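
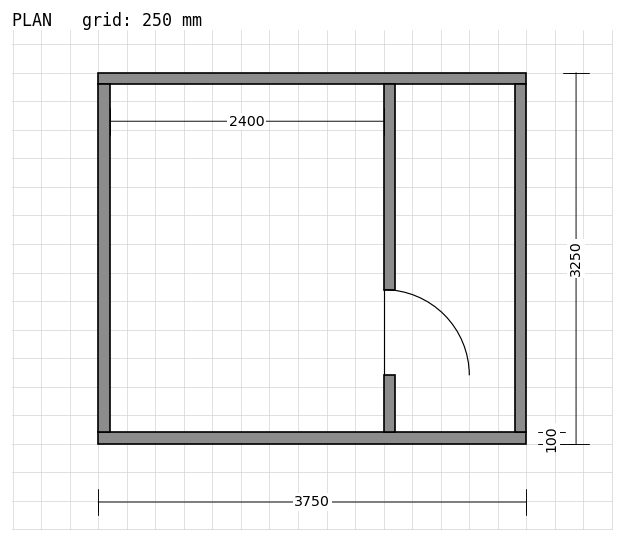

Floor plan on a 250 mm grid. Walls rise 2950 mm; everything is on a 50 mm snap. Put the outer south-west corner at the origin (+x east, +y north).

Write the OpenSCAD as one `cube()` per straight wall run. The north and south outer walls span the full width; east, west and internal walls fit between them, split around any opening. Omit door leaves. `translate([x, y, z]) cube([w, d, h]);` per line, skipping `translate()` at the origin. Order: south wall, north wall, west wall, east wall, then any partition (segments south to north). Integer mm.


cube([3750, 100, 2950]);
translate([0, 3150, 0]) cube([3750, 100, 2950]);
translate([0, 100, 0]) cube([100, 3050, 2950]);
translate([3650, 100, 0]) cube([100, 3050, 2950]);
translate([2500, 100, 0]) cube([100, 500, 2950]);
translate([2500, 1350, 0]) cube([100, 1800, 2950]);


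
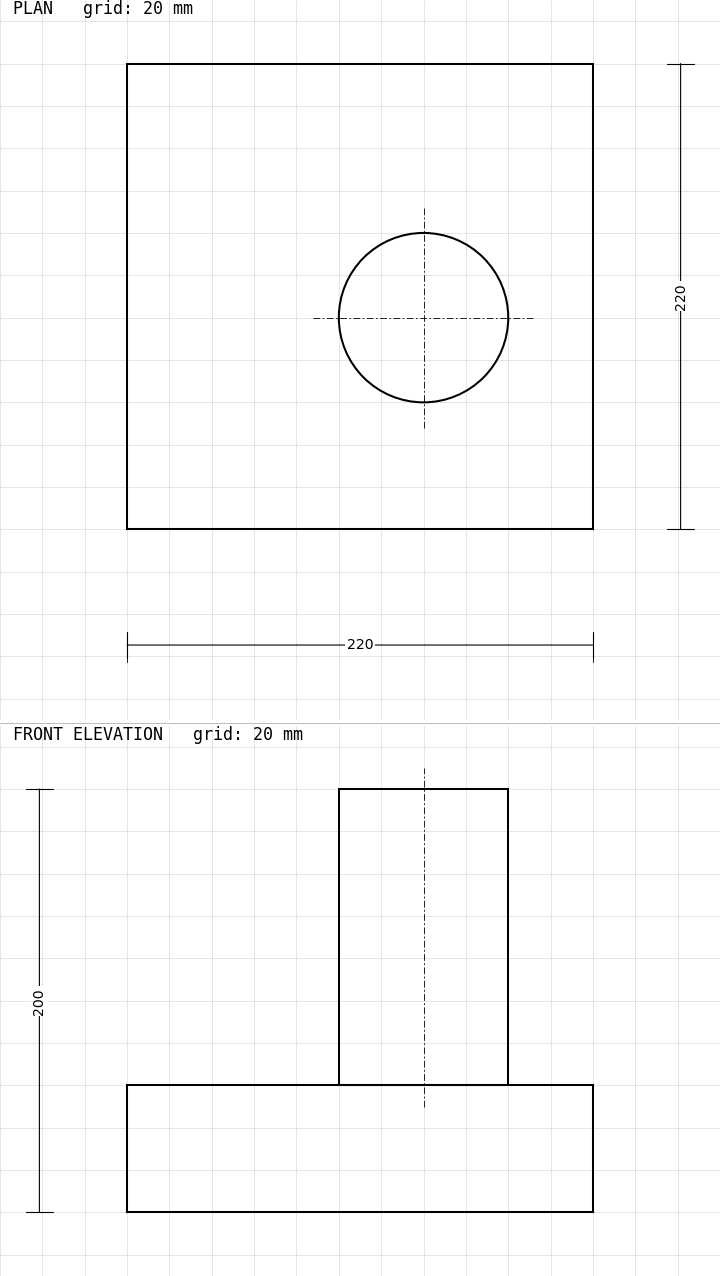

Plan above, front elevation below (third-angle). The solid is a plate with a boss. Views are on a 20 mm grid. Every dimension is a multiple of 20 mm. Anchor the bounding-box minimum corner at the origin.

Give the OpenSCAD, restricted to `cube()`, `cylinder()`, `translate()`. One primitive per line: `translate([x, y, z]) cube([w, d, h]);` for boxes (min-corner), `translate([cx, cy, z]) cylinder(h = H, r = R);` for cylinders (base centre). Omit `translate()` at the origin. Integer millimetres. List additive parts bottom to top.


cube([220, 220, 60]);
translate([140, 100, 60]) cylinder(h = 140, r = 40);


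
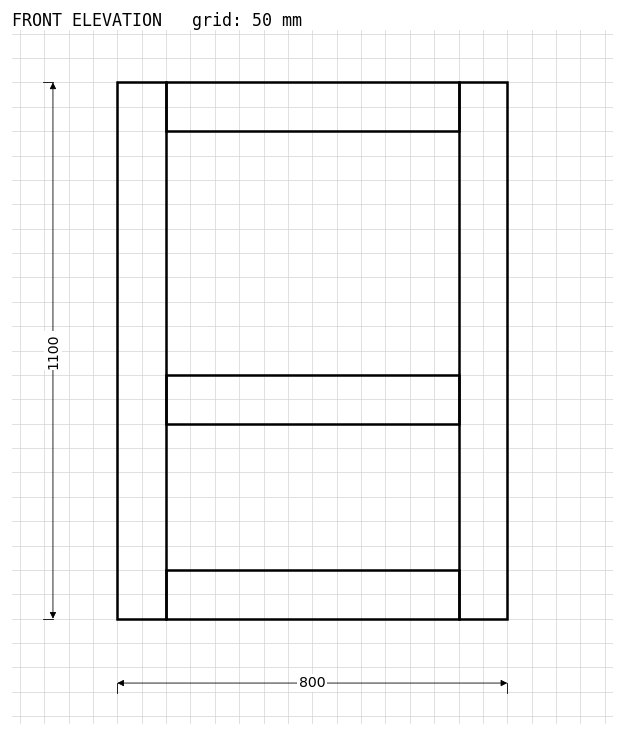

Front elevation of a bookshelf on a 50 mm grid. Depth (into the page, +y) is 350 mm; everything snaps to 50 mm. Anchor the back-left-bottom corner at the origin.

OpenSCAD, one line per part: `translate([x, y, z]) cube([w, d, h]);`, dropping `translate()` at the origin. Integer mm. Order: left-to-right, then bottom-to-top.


cube([100, 350, 1100]);
translate([100, 0, 0]) cube([600, 350, 100]);
translate([100, 0, 400]) cube([600, 350, 100]);
translate([100, 0, 1000]) cube([600, 350, 100]);
translate([700, 0, 0]) cube([100, 350, 1100]);


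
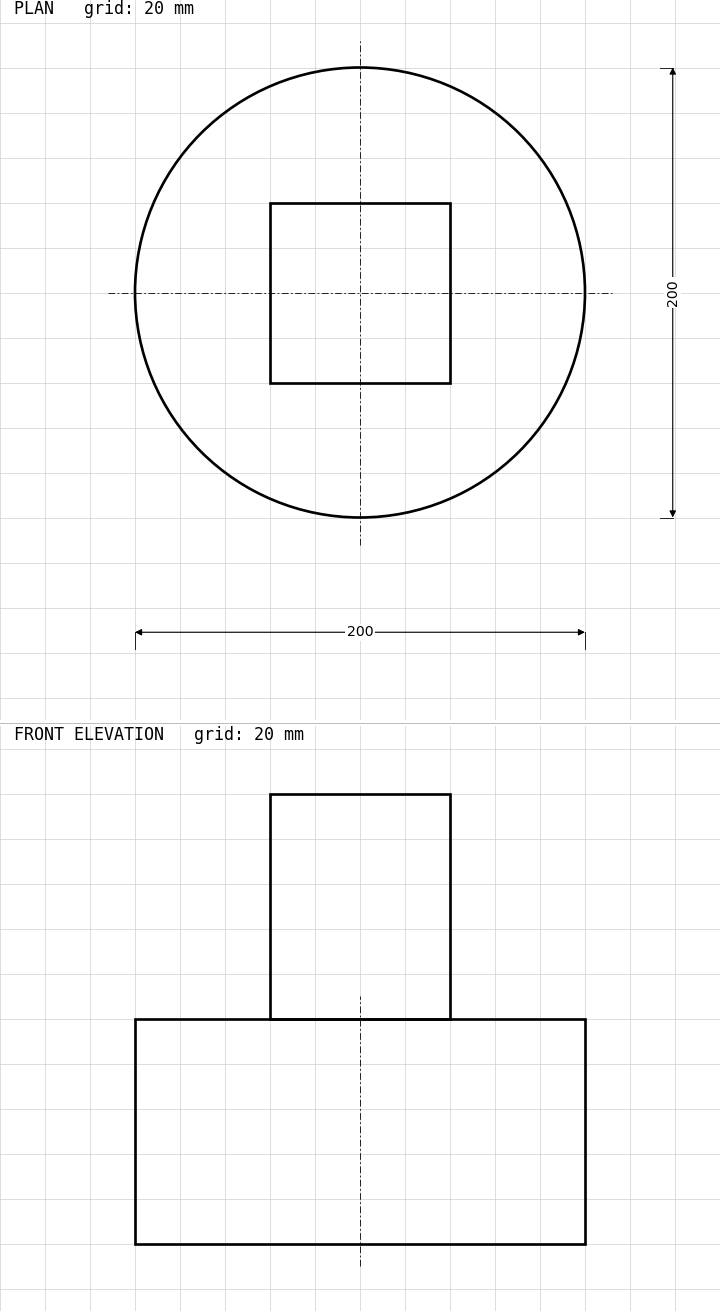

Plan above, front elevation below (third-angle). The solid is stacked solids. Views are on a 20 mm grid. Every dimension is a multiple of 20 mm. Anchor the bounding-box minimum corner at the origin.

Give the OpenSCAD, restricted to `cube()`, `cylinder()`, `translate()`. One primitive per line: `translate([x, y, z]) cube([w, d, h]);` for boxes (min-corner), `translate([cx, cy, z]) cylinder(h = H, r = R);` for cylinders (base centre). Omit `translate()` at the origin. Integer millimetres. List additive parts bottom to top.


translate([100, 100, 0]) cylinder(h = 100, r = 100);
translate([60, 60, 100]) cube([80, 80, 100]);


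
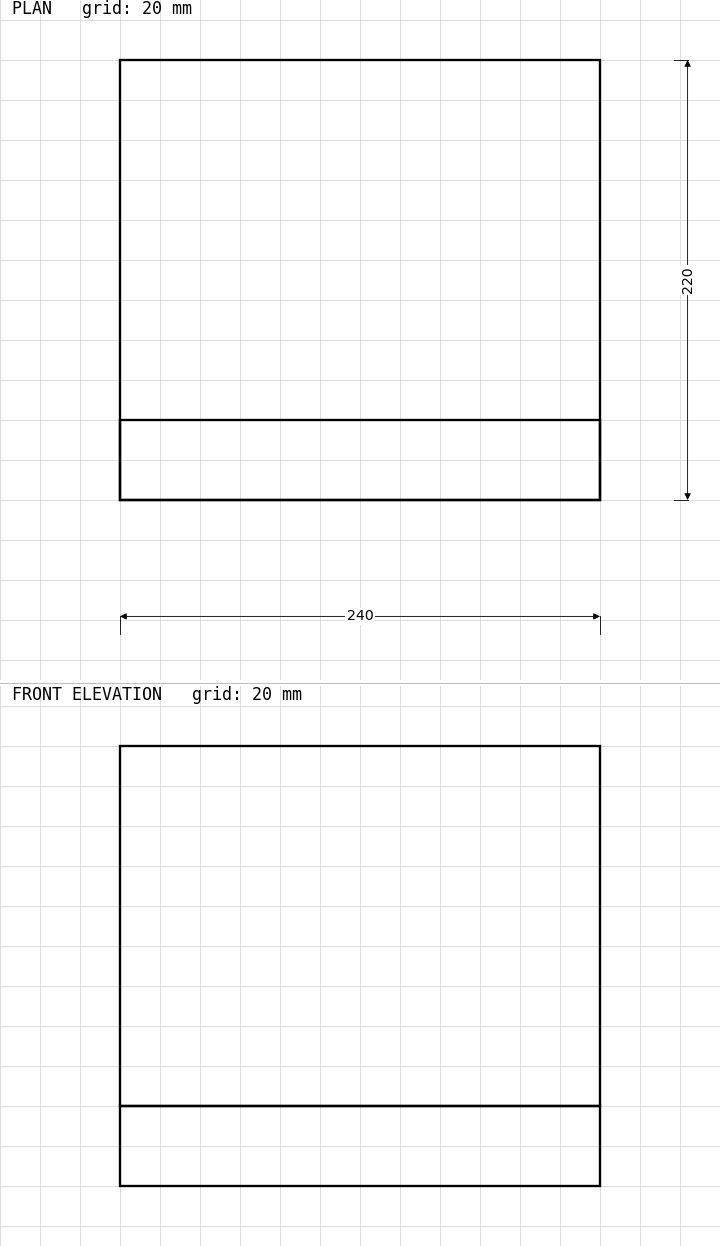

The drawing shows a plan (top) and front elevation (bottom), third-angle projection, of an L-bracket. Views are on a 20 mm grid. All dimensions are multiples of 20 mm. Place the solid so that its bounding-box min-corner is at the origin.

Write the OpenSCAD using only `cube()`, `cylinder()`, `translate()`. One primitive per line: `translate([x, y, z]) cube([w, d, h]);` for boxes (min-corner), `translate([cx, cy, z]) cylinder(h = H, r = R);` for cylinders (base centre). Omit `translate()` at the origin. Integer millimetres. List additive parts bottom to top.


cube([240, 220, 40]);
translate([0, 0, 40]) cube([240, 40, 180]);


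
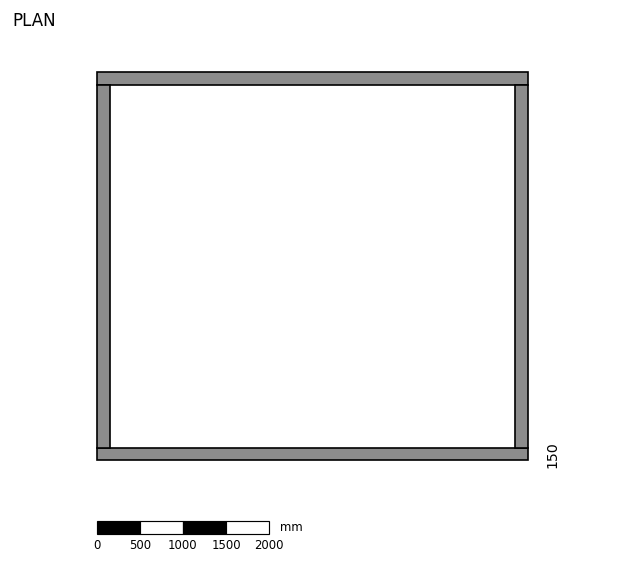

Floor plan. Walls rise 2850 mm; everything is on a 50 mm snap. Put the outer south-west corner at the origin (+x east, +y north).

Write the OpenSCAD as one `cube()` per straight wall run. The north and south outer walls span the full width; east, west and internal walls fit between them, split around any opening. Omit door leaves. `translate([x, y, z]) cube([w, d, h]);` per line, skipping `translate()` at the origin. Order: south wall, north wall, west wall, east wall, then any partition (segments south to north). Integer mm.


cube([5000, 150, 2850]);
translate([0, 4350, 0]) cube([5000, 150, 2850]);
translate([0, 150, 0]) cube([150, 4200, 2850]);
translate([4850, 150, 0]) cube([150, 4200, 2850]);


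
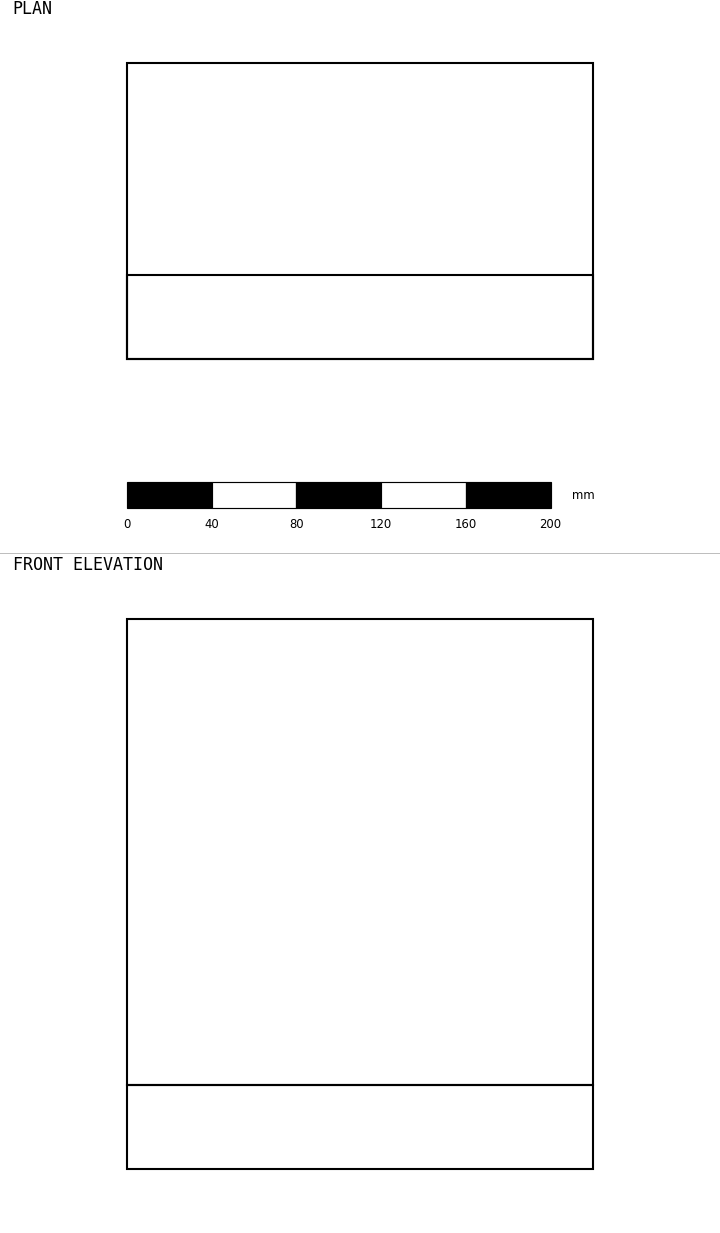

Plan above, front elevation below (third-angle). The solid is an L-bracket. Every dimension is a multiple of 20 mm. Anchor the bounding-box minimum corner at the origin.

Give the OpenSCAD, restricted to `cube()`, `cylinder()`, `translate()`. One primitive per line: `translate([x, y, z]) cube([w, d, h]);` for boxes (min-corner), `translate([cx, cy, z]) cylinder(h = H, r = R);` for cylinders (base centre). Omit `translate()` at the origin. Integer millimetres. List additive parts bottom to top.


cube([220, 140, 40]);
translate([0, 0, 40]) cube([220, 40, 220]);


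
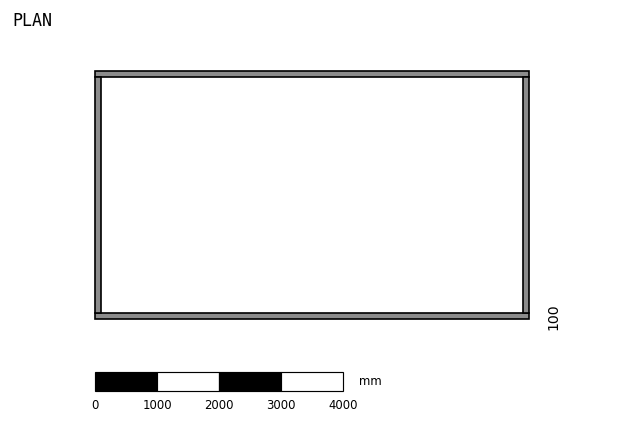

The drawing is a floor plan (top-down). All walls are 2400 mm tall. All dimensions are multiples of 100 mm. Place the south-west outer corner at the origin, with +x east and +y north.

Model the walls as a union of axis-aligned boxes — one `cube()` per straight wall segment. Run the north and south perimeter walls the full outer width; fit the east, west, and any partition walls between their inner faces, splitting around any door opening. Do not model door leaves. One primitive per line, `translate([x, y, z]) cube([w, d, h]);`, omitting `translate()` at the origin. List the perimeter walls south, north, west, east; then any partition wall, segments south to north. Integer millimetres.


cube([7000, 100, 2400]);
translate([0, 3900, 0]) cube([7000, 100, 2400]);
translate([0, 100, 0]) cube([100, 3800, 2400]);
translate([6900, 100, 0]) cube([100, 3800, 2400]);


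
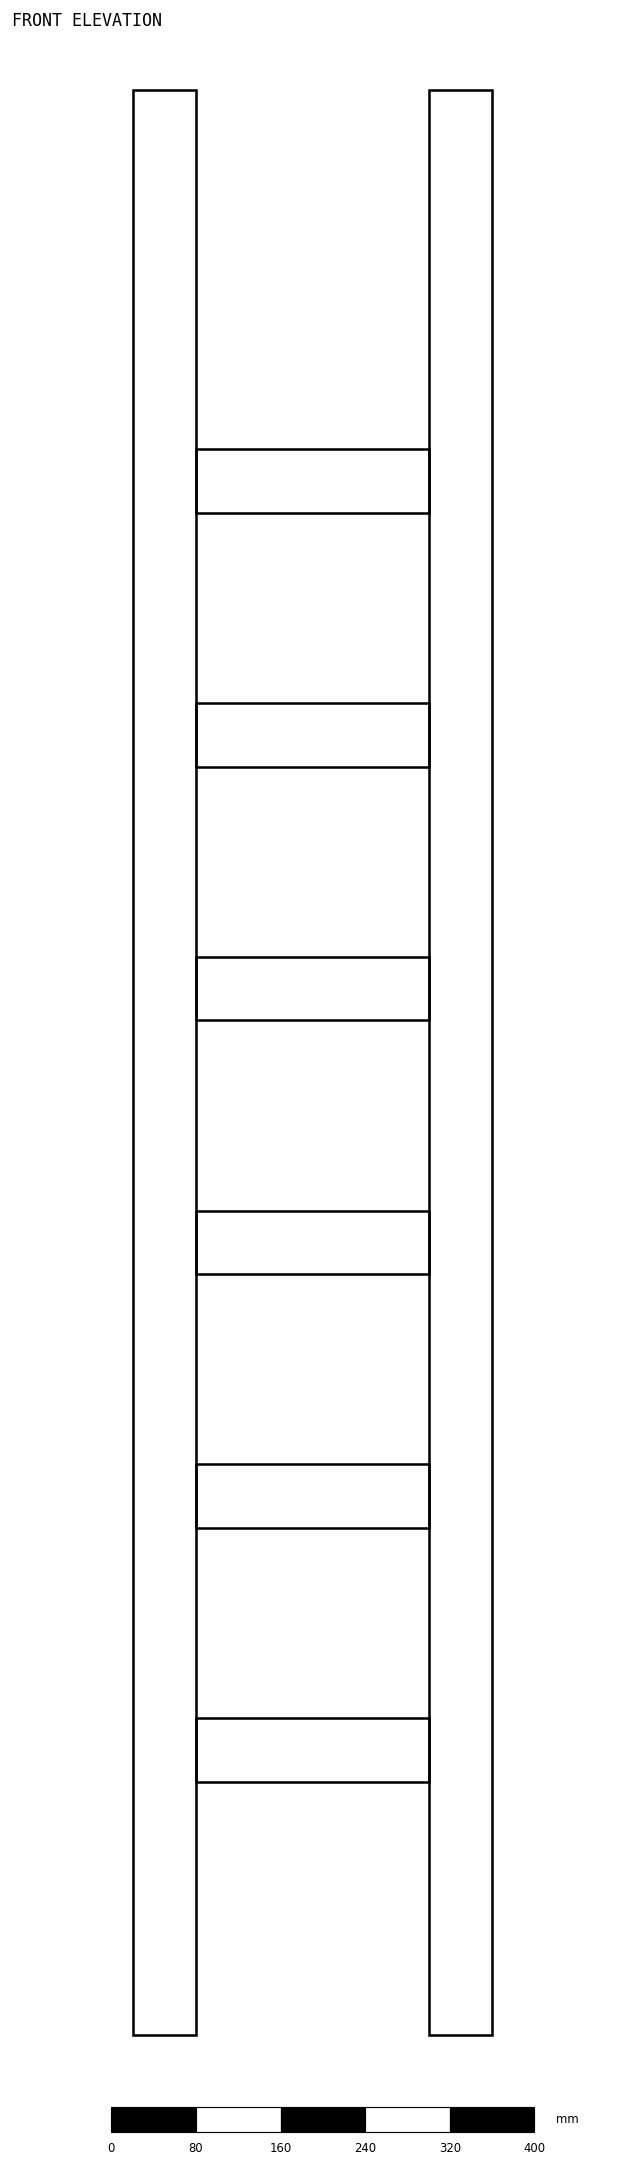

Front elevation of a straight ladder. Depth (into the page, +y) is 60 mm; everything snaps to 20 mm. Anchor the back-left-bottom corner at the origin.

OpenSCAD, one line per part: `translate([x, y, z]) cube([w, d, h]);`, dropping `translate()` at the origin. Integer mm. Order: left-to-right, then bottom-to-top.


cube([60, 60, 1840]);
translate([60, 0, 240]) cube([220, 60, 60]);
translate([60, 0, 480]) cube([220, 60, 60]);
translate([60, 0, 720]) cube([220, 60, 60]);
translate([60, 0, 960]) cube([220, 60, 60]);
translate([60, 0, 1200]) cube([220, 60, 60]);
translate([60, 0, 1440]) cube([220, 60, 60]);
translate([280, 0, 0]) cube([60, 60, 1840]);


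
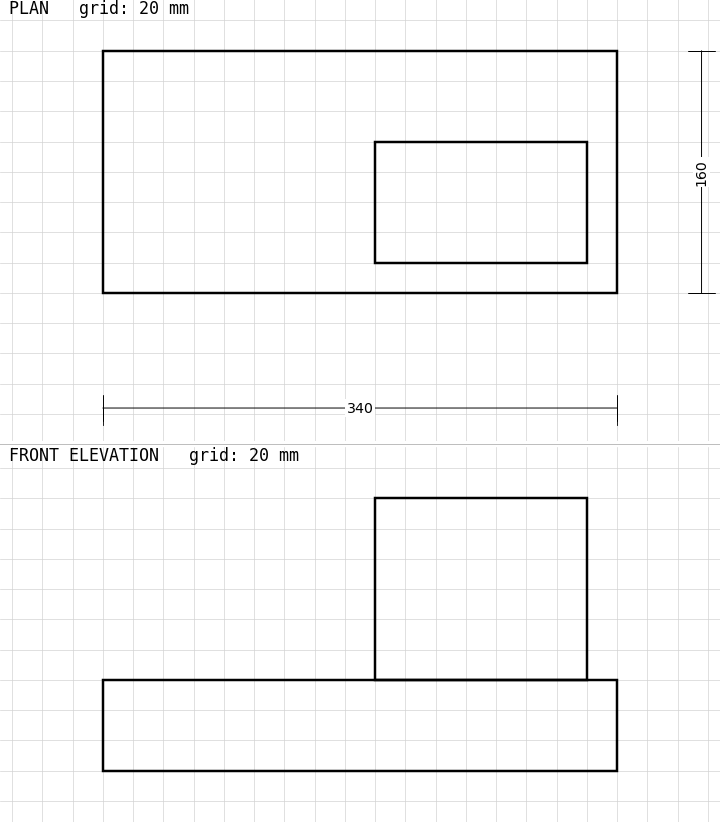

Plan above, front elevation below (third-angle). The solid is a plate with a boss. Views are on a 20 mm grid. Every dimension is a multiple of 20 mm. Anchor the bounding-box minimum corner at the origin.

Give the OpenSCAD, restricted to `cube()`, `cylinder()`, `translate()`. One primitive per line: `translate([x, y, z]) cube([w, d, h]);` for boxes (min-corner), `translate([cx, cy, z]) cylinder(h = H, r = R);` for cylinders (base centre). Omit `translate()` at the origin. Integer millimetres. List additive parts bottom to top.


cube([340, 160, 60]);
translate([180, 20, 60]) cube([140, 80, 120]);


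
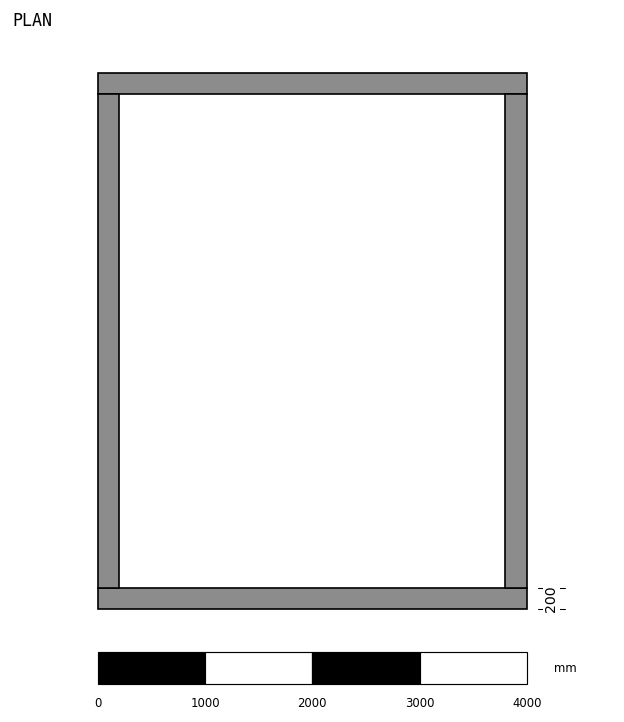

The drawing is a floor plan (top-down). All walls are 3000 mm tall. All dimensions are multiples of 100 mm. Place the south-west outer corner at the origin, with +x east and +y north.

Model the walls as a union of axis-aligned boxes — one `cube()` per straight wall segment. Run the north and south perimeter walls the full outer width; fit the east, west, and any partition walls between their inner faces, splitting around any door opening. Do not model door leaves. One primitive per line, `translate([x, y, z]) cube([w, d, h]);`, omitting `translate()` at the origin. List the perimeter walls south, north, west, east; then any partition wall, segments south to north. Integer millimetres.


cube([4000, 200, 3000]);
translate([0, 4800, 0]) cube([4000, 200, 3000]);
translate([0, 200, 0]) cube([200, 4600, 3000]);
translate([3800, 200, 0]) cube([200, 4600, 3000]);


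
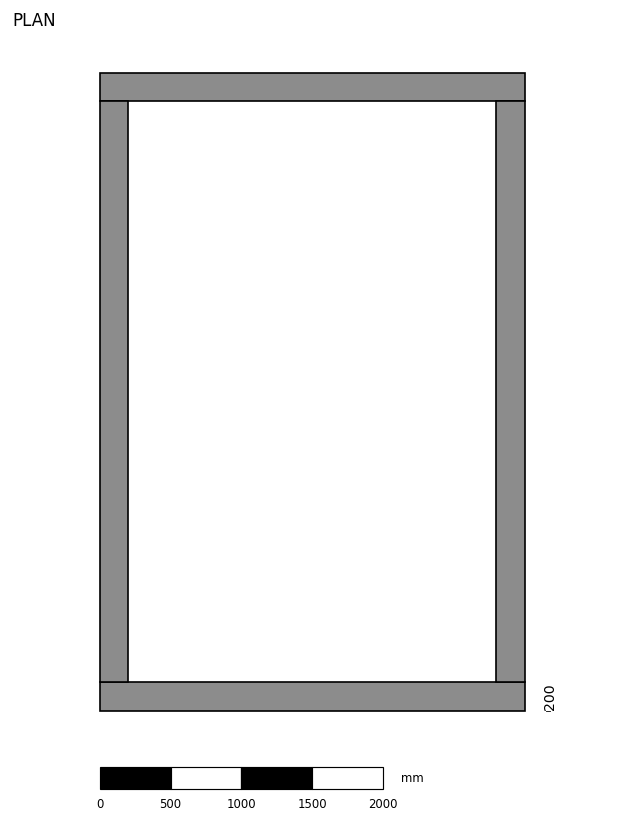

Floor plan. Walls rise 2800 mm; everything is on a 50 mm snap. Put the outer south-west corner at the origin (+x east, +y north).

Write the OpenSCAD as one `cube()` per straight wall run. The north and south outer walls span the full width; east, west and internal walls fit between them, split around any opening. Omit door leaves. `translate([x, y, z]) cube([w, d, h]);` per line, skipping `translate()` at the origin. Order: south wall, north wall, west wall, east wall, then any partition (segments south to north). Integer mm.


cube([3000, 200, 2800]);
translate([0, 4300, 0]) cube([3000, 200, 2800]);
translate([0, 200, 0]) cube([200, 4100, 2800]);
translate([2800, 200, 0]) cube([200, 4100, 2800]);


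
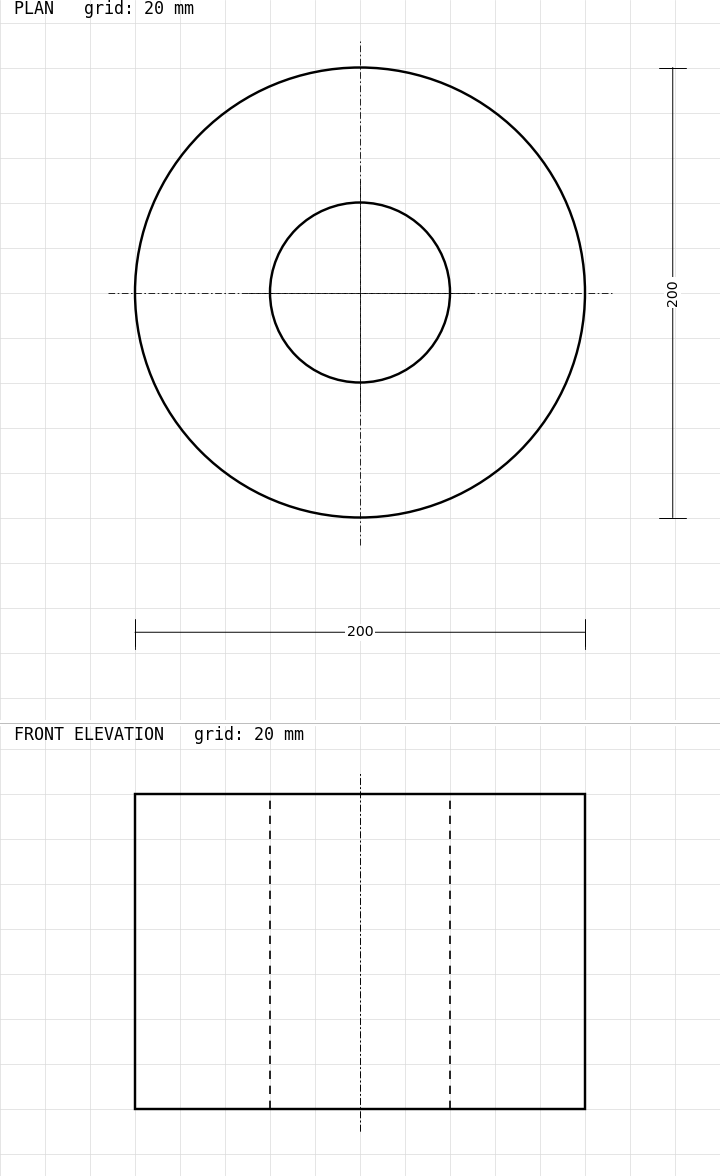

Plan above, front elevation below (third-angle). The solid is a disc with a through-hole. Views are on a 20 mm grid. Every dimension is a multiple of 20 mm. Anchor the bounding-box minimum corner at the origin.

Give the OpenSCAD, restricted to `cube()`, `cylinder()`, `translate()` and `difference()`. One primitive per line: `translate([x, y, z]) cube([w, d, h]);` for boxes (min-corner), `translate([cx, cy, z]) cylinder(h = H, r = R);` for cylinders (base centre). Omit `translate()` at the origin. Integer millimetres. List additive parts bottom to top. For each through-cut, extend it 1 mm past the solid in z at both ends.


difference() {
  translate([100, 100, 0]) cylinder(h = 140, r = 100);
  translate([100, 100, -1]) cylinder(h = 142, r = 40);
}


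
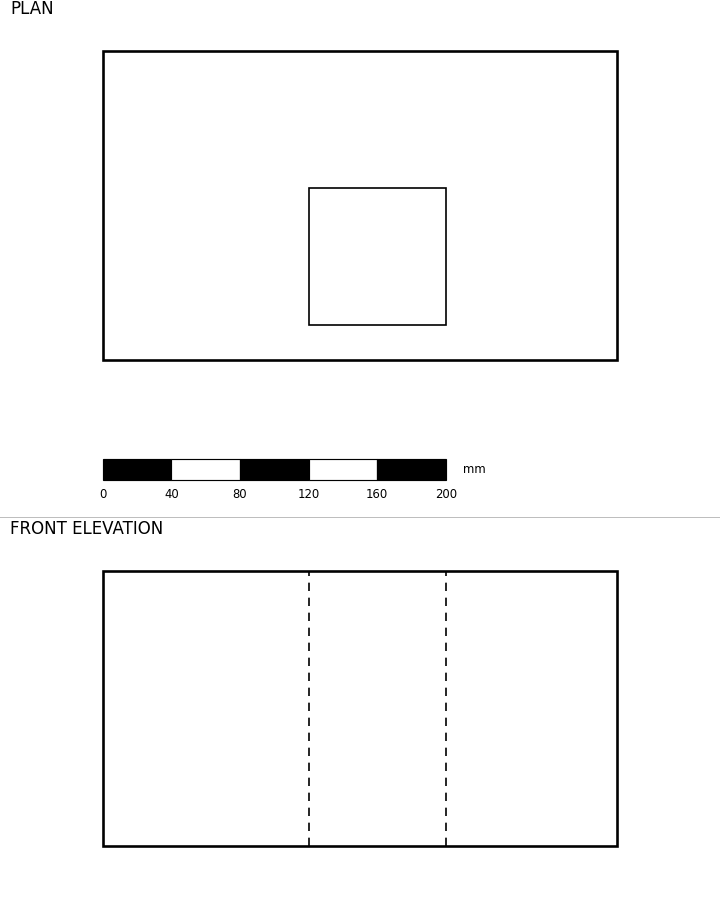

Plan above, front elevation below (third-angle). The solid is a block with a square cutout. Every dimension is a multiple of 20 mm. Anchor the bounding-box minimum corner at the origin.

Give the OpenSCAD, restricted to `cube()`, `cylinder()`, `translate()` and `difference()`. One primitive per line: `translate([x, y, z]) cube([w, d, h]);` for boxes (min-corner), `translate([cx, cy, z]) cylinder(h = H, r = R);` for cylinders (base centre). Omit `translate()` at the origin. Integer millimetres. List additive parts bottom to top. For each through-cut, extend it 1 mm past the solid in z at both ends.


difference() {
  cube([300, 180, 160]);
  translate([120, 20, -1]) cube([80, 80, 162]);
}


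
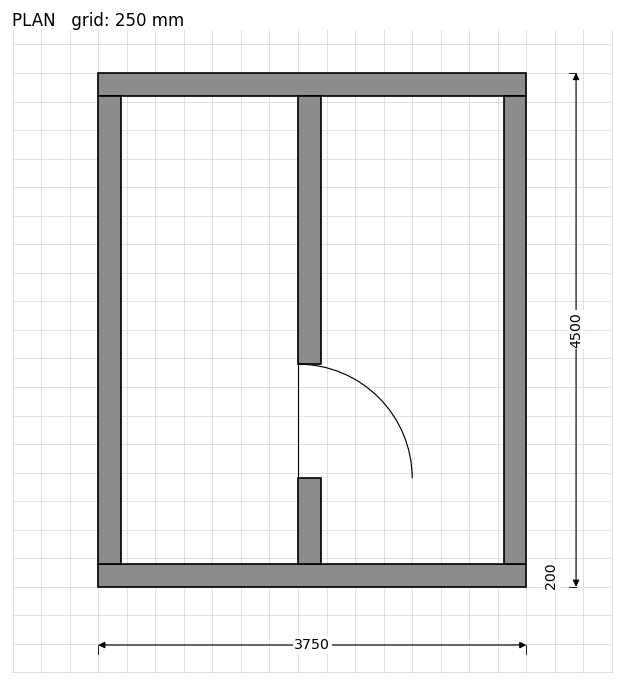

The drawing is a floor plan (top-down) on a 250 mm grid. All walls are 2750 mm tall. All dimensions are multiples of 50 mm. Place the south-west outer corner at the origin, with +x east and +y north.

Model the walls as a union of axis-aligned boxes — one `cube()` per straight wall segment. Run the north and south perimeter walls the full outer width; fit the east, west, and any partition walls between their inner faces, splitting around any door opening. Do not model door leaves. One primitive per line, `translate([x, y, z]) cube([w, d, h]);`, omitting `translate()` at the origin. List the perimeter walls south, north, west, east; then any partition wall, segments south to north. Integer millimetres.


cube([3750, 200, 2750]);
translate([0, 4300, 0]) cube([3750, 200, 2750]);
translate([0, 200, 0]) cube([200, 4100, 2750]);
translate([3550, 200, 0]) cube([200, 4100, 2750]);
translate([1750, 200, 0]) cube([200, 750, 2750]);
translate([1750, 1950, 0]) cube([200, 2350, 2750]);


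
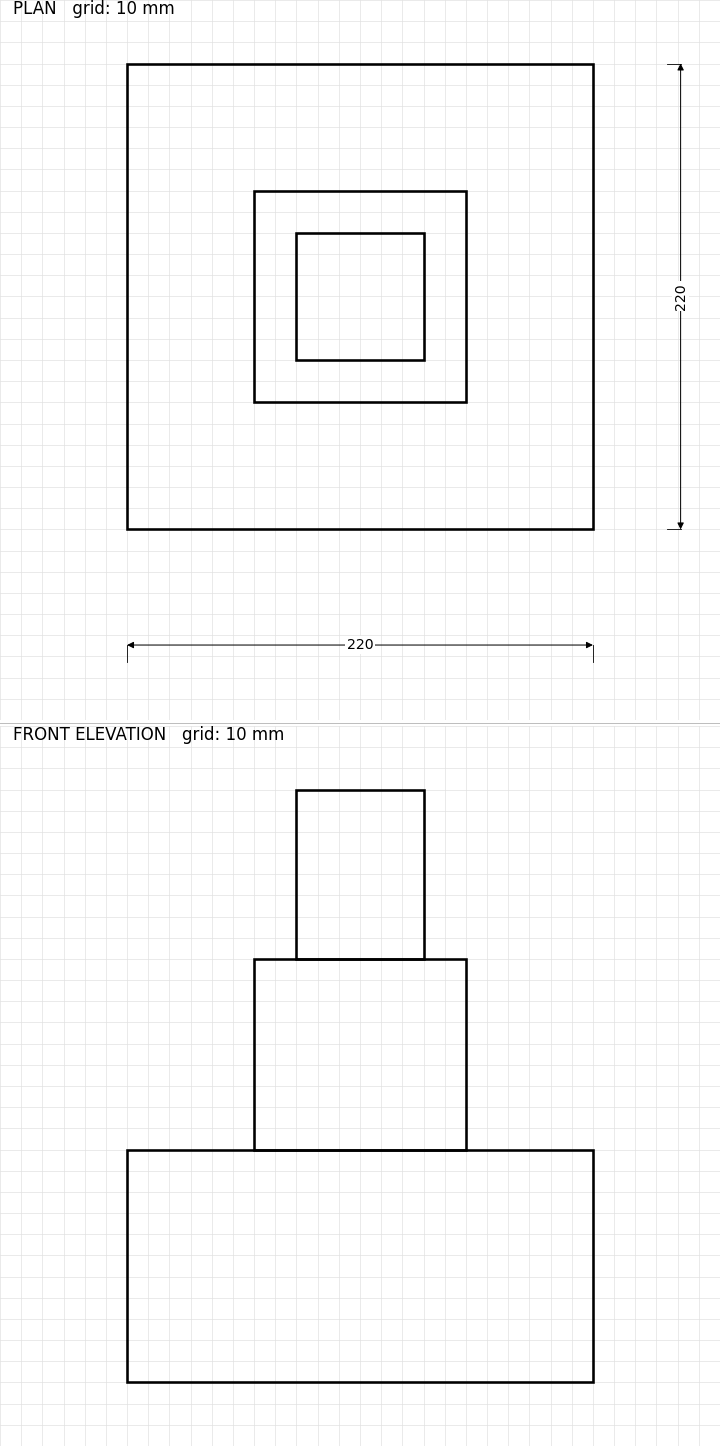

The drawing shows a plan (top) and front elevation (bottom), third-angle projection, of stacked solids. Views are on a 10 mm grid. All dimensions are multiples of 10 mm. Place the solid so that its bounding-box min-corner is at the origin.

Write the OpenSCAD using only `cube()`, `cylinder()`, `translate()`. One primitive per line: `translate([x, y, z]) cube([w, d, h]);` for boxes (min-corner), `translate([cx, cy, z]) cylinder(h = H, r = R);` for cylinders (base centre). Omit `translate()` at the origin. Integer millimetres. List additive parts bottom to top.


cube([220, 220, 110]);
translate([60, 60, 110]) cube([100, 100, 90]);
translate([80, 80, 200]) cube([60, 60, 80]);


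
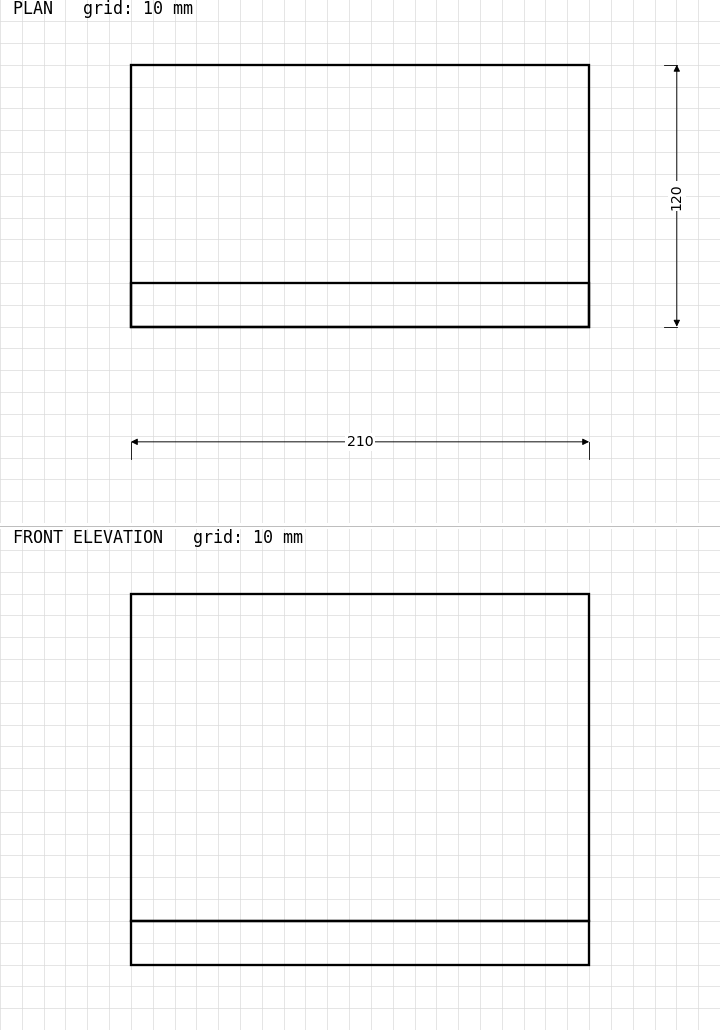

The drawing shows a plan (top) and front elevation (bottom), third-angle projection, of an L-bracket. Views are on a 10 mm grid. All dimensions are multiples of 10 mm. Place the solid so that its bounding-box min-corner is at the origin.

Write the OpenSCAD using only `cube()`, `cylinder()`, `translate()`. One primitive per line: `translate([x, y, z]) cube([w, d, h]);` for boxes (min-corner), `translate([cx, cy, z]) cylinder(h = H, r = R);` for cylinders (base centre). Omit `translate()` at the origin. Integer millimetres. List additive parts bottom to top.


cube([210, 120, 20]);
translate([0, 0, 20]) cube([210, 20, 150]);


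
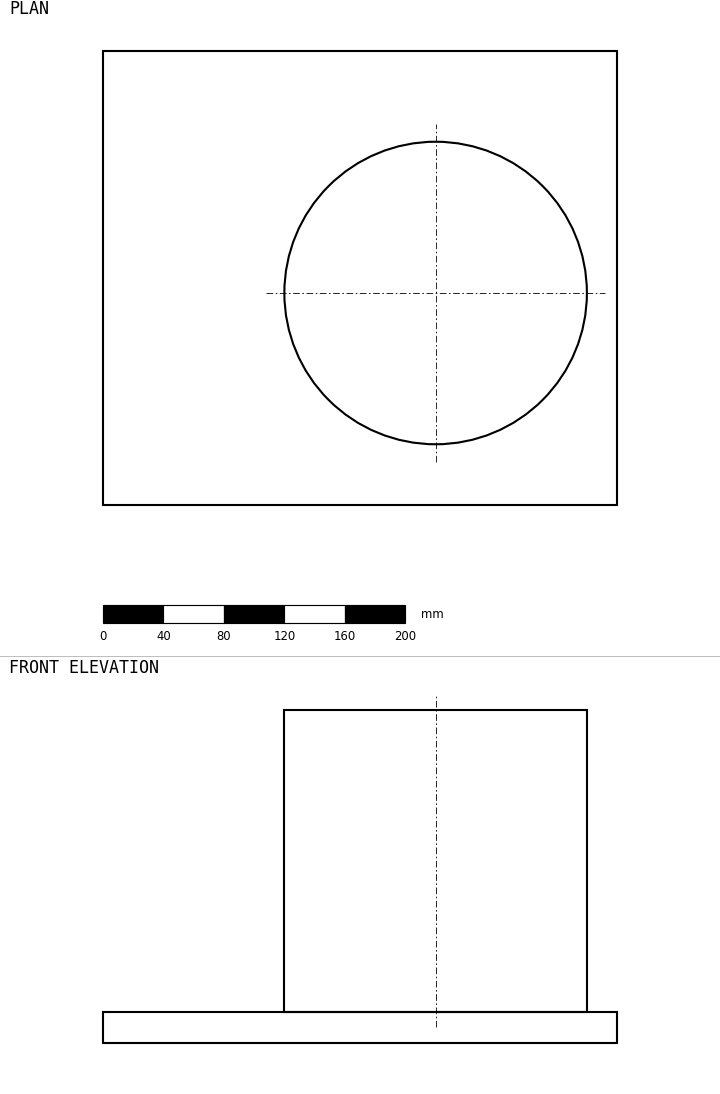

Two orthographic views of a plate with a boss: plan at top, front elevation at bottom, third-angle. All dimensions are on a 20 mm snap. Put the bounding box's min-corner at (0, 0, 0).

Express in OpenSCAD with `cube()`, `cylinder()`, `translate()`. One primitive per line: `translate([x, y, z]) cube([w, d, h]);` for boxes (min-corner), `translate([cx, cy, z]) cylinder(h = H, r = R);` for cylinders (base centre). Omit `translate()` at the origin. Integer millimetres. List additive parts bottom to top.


cube([340, 300, 20]);
translate([220, 140, 20]) cylinder(h = 200, r = 100);


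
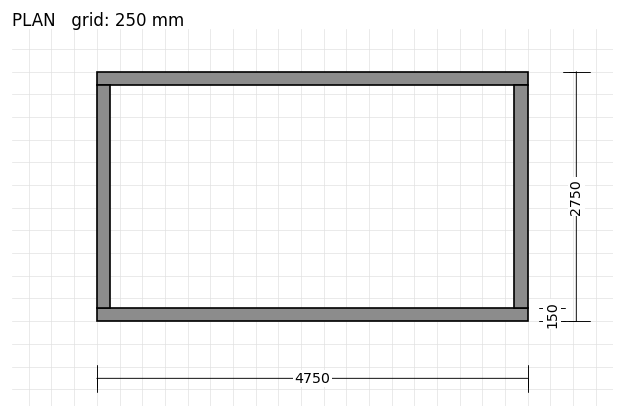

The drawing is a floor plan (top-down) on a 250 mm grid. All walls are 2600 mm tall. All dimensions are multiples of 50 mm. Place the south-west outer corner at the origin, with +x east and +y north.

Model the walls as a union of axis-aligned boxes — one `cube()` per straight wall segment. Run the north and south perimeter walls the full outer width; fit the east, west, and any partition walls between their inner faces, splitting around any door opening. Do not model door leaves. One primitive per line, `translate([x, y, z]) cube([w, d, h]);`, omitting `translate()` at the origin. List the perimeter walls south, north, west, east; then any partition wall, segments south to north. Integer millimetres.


cube([4750, 150, 2600]);
translate([0, 2600, 0]) cube([4750, 150, 2600]);
translate([0, 150, 0]) cube([150, 2450, 2600]);
translate([4600, 150, 0]) cube([150, 2450, 2600]);


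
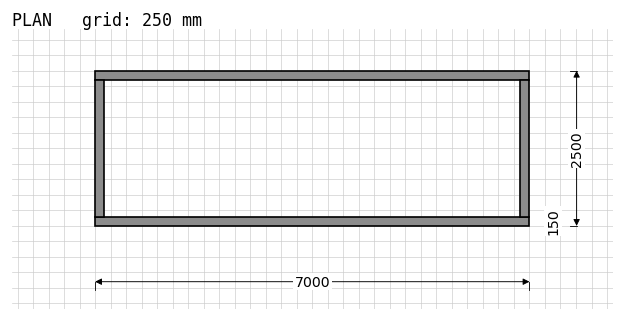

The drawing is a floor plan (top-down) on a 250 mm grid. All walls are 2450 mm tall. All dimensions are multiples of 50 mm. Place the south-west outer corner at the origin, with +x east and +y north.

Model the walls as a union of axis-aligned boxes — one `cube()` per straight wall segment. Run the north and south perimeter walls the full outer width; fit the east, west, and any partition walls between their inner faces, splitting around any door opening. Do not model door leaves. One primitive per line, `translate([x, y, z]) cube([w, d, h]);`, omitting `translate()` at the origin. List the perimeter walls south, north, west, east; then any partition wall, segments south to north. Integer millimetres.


cube([7000, 150, 2450]);
translate([0, 2350, 0]) cube([7000, 150, 2450]);
translate([0, 150, 0]) cube([150, 2200, 2450]);
translate([6850, 150, 0]) cube([150, 2200, 2450]);


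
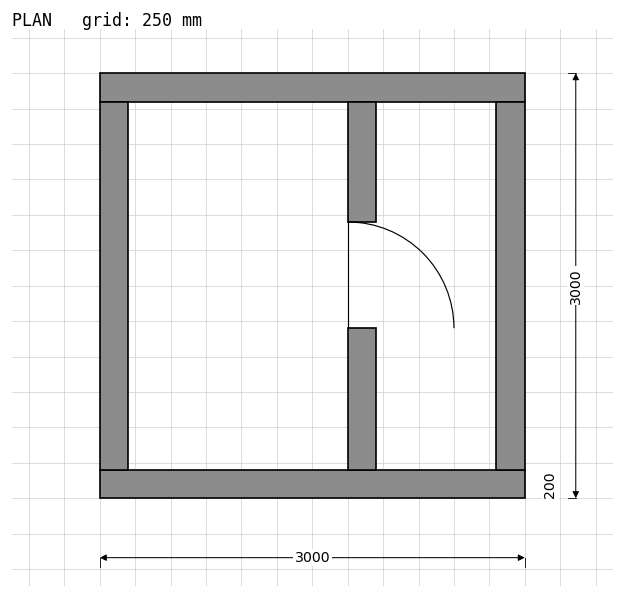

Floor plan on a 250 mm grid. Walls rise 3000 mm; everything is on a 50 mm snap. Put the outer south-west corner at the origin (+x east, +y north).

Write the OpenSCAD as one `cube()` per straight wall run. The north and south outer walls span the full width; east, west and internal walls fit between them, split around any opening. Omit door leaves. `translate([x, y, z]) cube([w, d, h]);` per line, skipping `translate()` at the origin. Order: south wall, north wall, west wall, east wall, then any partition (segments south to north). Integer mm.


cube([3000, 200, 3000]);
translate([0, 2800, 0]) cube([3000, 200, 3000]);
translate([0, 200, 0]) cube([200, 2600, 3000]);
translate([2800, 200, 0]) cube([200, 2600, 3000]);
translate([1750, 200, 0]) cube([200, 1000, 3000]);
translate([1750, 1950, 0]) cube([200, 850, 3000]);


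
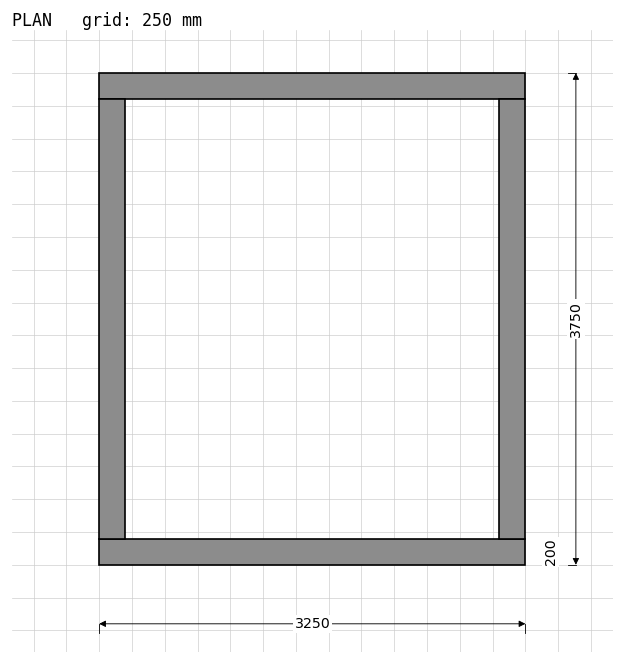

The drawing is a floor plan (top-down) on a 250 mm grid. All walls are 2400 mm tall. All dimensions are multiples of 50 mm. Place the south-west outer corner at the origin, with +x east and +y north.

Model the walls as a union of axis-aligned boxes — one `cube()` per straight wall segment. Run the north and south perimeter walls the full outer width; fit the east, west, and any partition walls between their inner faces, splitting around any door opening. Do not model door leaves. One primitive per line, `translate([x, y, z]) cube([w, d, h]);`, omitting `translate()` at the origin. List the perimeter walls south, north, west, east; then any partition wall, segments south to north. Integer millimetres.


cube([3250, 200, 2400]);
translate([0, 3550, 0]) cube([3250, 200, 2400]);
translate([0, 200, 0]) cube([200, 3350, 2400]);
translate([3050, 200, 0]) cube([200, 3350, 2400]);


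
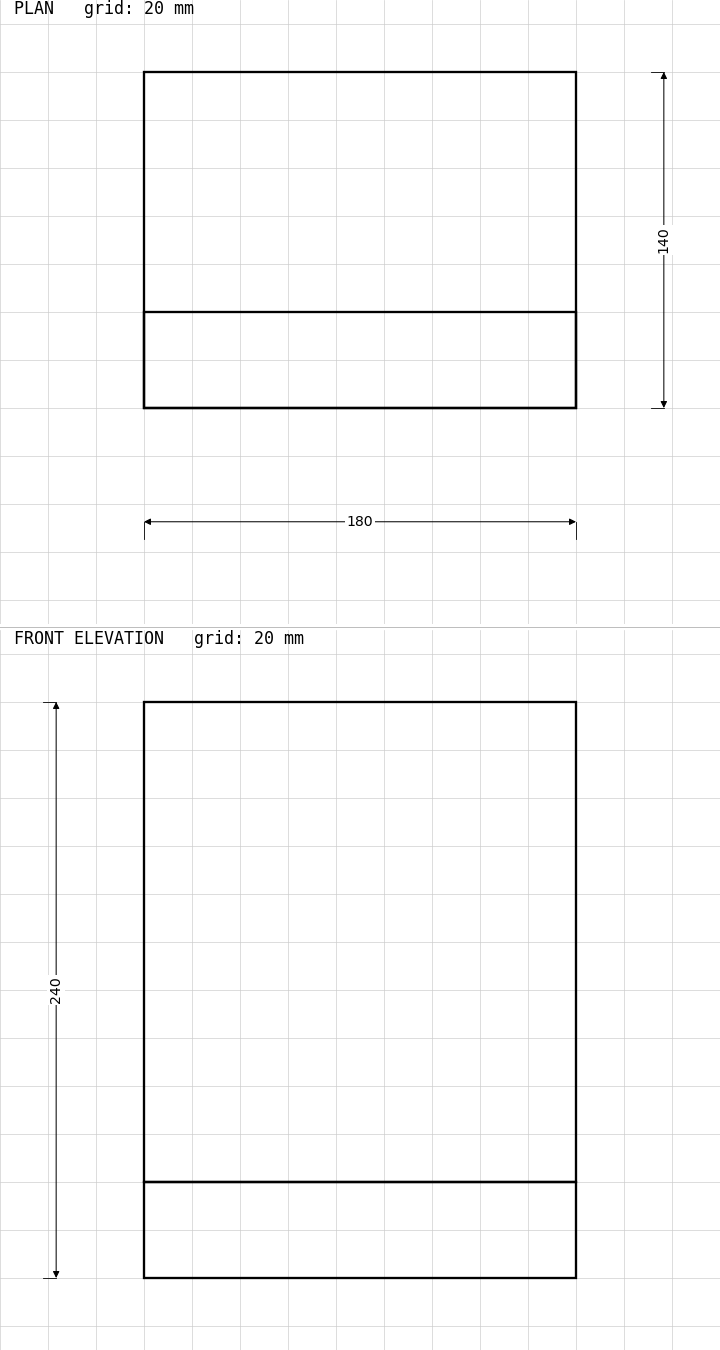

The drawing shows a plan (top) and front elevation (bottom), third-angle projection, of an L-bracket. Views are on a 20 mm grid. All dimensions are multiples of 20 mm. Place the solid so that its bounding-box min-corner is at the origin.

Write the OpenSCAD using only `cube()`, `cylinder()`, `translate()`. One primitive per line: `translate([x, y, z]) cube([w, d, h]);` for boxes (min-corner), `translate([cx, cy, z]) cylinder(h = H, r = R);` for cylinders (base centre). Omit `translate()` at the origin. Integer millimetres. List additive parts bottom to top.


cube([180, 140, 40]);
translate([0, 0, 40]) cube([180, 40, 200]);


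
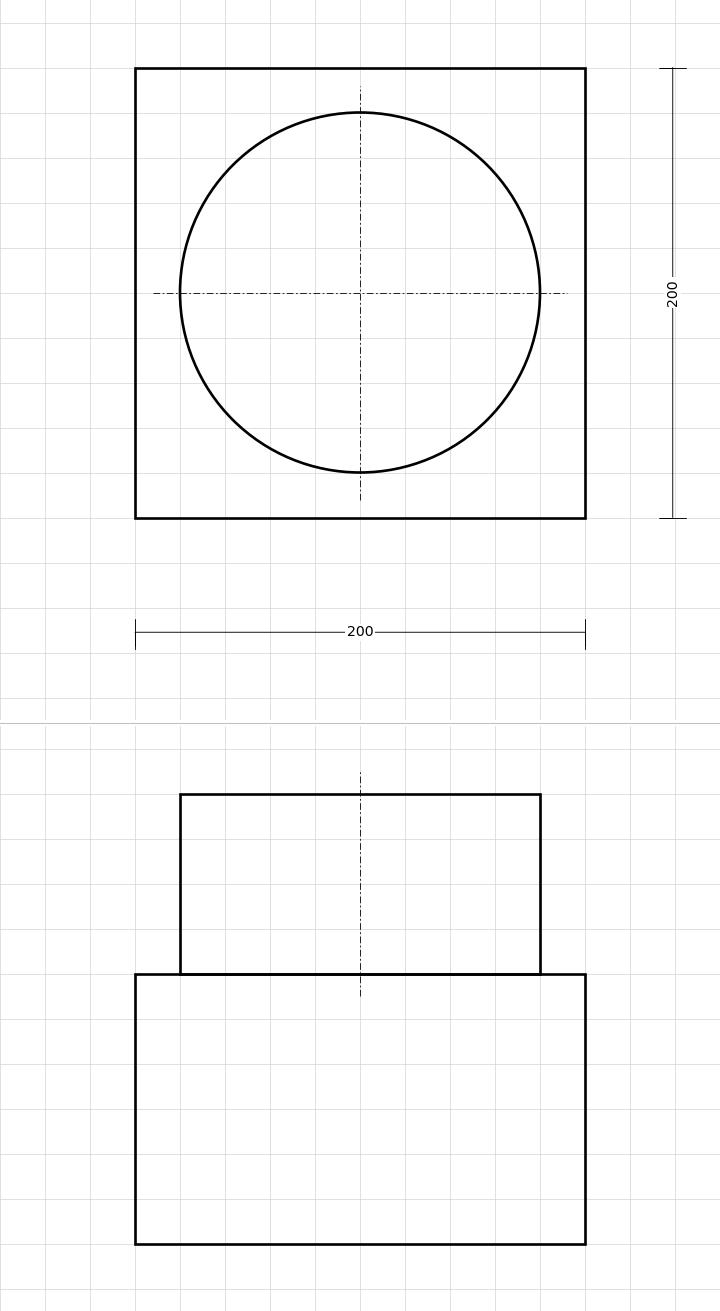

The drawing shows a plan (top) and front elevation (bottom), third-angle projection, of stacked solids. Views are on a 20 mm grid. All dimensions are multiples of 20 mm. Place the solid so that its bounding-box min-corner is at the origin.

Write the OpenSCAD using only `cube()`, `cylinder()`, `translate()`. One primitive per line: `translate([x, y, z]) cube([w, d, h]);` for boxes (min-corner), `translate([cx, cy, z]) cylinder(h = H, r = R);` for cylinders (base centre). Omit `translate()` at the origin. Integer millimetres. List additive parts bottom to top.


cube([200, 200, 120]);
translate([100, 100, 120]) cylinder(h = 80, r = 80);


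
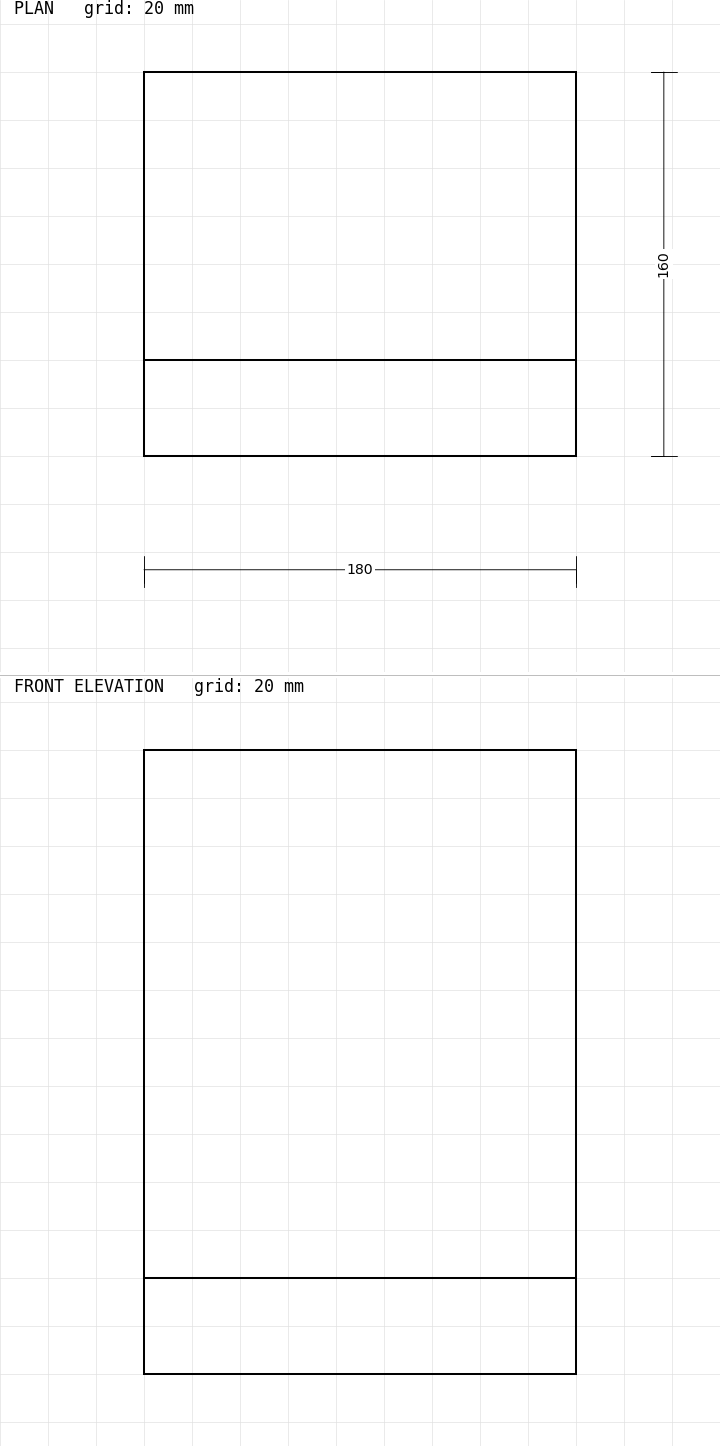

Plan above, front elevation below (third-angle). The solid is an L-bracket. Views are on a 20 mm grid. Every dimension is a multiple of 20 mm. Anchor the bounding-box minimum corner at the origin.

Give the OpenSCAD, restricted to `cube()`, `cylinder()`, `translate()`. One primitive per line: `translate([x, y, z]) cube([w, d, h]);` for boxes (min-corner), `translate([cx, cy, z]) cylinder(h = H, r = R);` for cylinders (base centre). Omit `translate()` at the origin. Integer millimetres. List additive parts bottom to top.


cube([180, 160, 40]);
translate([0, 0, 40]) cube([180, 40, 220]);


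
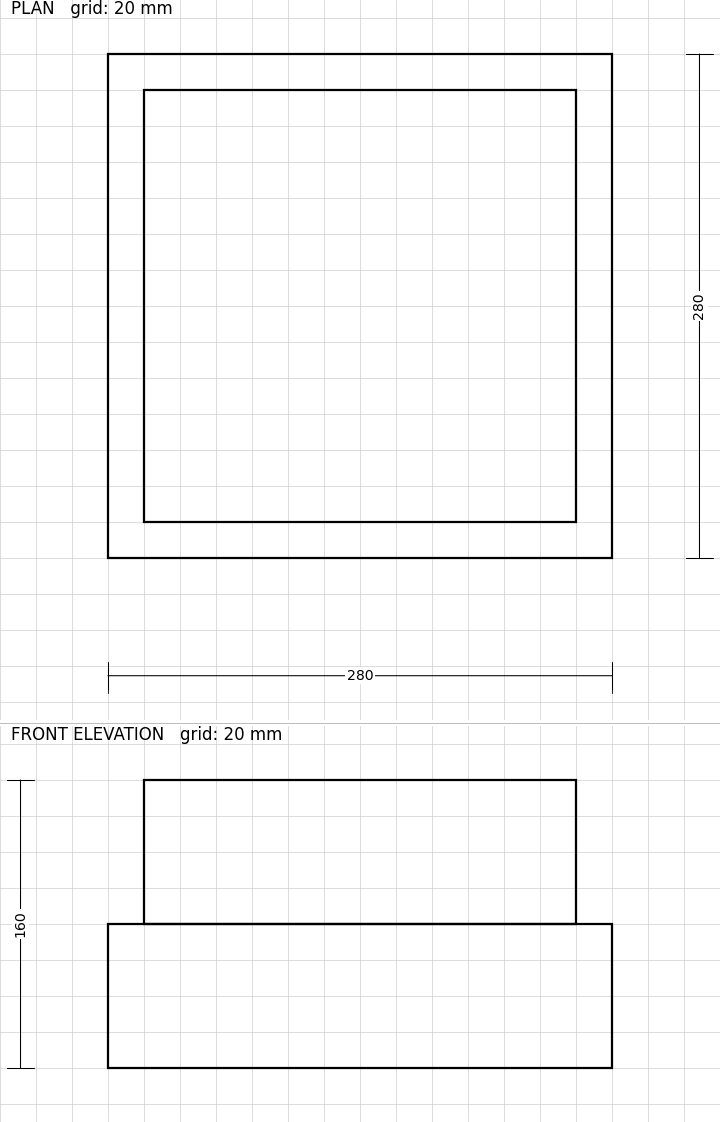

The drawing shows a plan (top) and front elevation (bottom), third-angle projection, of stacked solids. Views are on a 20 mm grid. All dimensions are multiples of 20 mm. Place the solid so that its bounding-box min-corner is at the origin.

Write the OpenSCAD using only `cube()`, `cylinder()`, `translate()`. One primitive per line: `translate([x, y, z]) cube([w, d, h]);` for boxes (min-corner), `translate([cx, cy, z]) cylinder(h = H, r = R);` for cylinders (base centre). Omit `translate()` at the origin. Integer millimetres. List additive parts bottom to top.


cube([280, 280, 80]);
translate([20, 20, 80]) cube([240, 240, 80]);


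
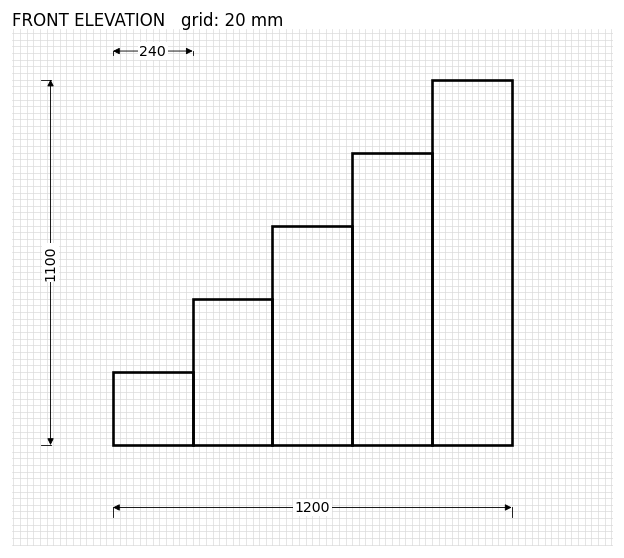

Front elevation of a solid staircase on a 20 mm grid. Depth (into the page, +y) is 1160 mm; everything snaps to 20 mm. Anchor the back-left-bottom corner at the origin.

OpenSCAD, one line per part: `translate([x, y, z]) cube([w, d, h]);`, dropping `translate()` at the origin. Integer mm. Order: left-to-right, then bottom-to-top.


cube([240, 1160, 220]);
translate([240, 0, 0]) cube([240, 1160, 440]);
translate([480, 0, 0]) cube([240, 1160, 660]);
translate([720, 0, 0]) cube([240, 1160, 880]);
translate([960, 0, 0]) cube([240, 1160, 1100]);


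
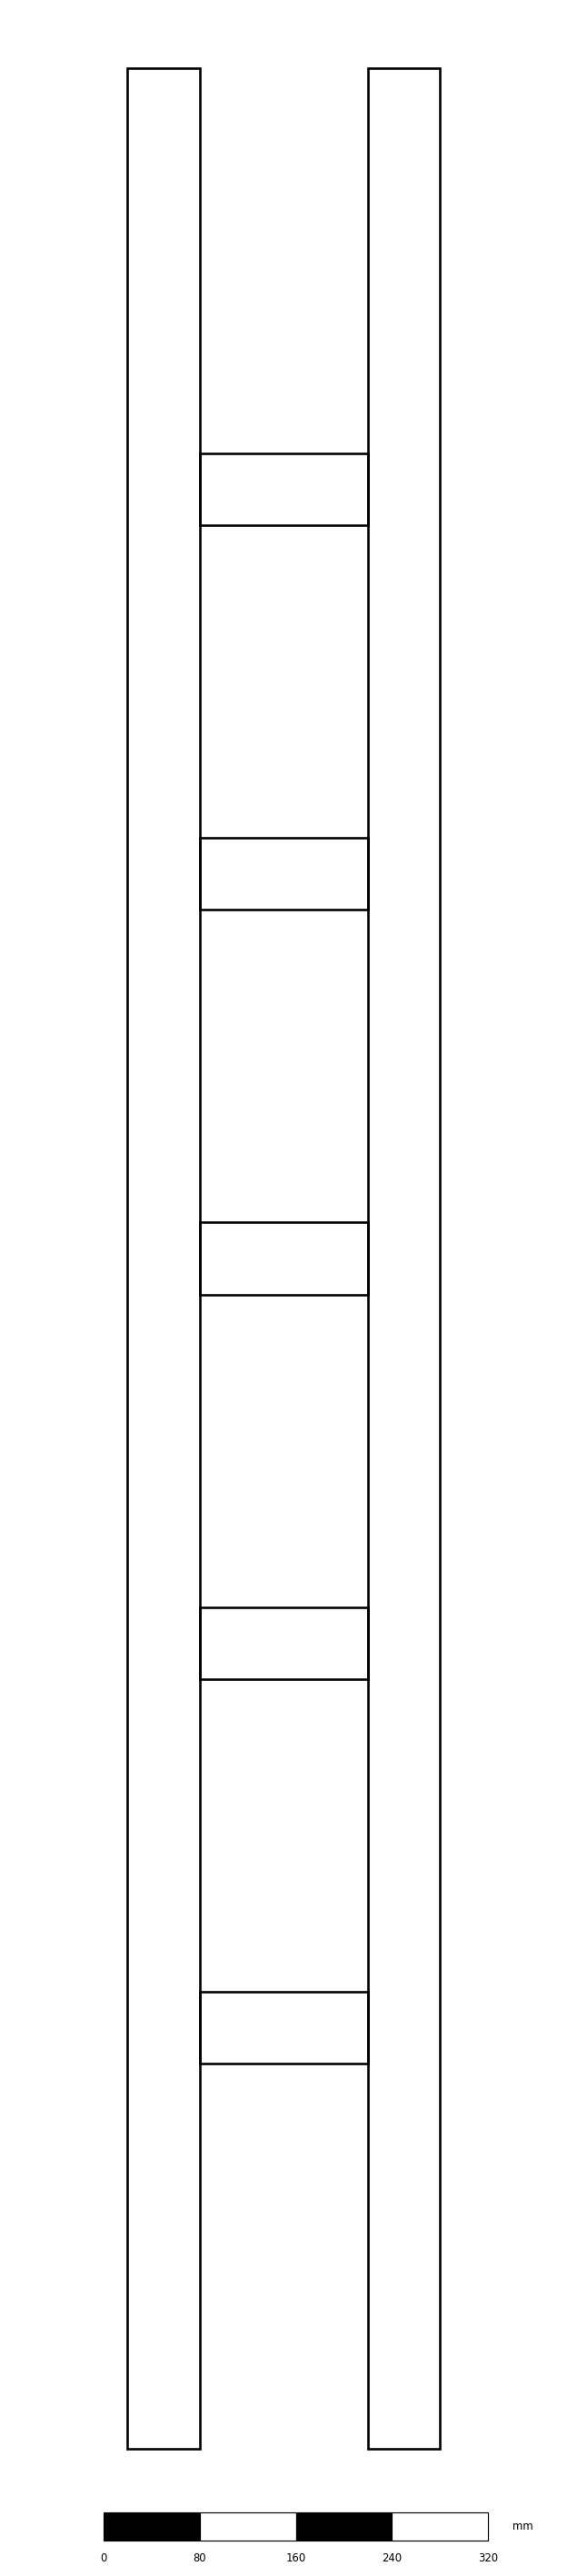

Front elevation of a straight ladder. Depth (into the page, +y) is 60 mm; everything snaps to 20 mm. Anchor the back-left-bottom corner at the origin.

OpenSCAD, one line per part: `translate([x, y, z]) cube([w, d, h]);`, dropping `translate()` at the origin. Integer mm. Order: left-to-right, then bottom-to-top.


cube([60, 60, 1980]);
translate([60, 0, 320]) cube([140, 60, 60]);
translate([60, 0, 640]) cube([140, 60, 60]);
translate([60, 0, 960]) cube([140, 60, 60]);
translate([60, 0, 1280]) cube([140, 60, 60]);
translate([60, 0, 1600]) cube([140, 60, 60]);
translate([200, 0, 0]) cube([60, 60, 1980]);


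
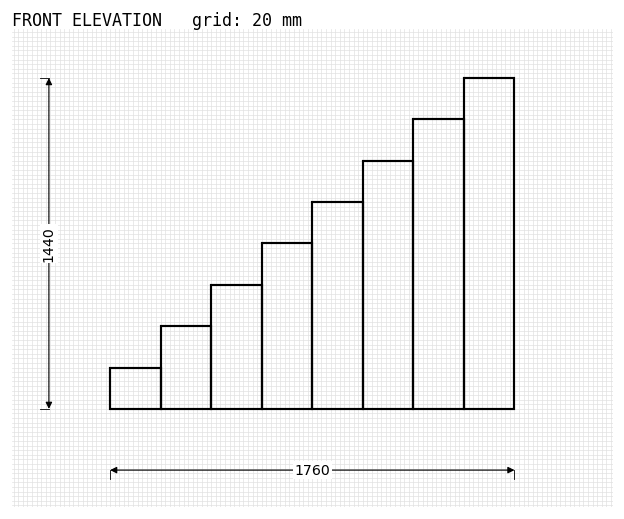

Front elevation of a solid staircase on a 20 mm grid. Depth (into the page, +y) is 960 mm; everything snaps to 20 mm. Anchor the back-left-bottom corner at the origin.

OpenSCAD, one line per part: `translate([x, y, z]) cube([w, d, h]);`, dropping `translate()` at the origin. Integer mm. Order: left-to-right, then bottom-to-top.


cube([220, 960, 180]);
translate([220, 0, 0]) cube([220, 960, 360]);
translate([440, 0, 0]) cube([220, 960, 540]);
translate([660, 0, 0]) cube([220, 960, 720]);
translate([880, 0, 0]) cube([220, 960, 900]);
translate([1100, 0, 0]) cube([220, 960, 1080]);
translate([1320, 0, 0]) cube([220, 960, 1260]);
translate([1540, 0, 0]) cube([220, 960, 1440]);


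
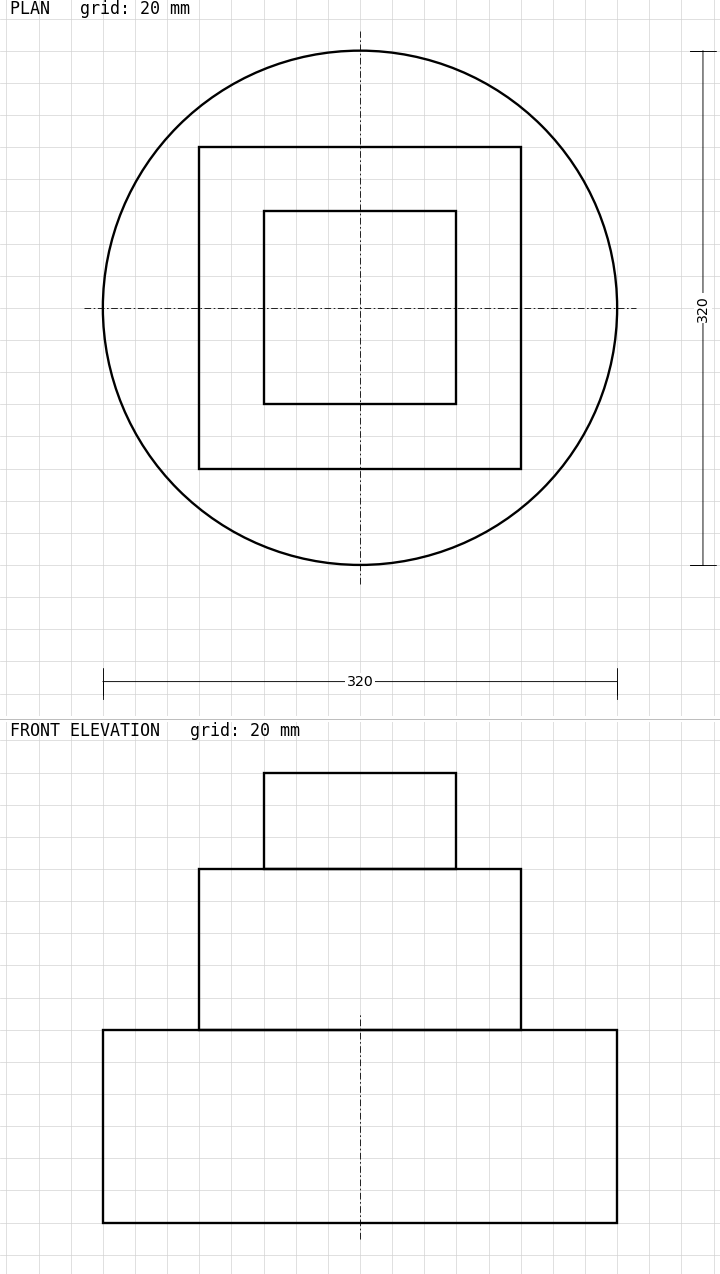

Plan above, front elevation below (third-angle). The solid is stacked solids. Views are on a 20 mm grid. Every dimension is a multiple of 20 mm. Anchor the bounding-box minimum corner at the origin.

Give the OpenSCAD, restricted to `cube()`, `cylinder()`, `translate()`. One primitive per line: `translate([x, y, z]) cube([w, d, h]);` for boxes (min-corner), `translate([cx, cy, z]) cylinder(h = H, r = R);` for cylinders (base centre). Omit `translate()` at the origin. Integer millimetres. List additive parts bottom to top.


translate([160, 160, 0]) cylinder(h = 120, r = 160);
translate([60, 60, 120]) cube([200, 200, 100]);
translate([100, 100, 220]) cube([120, 120, 60]);


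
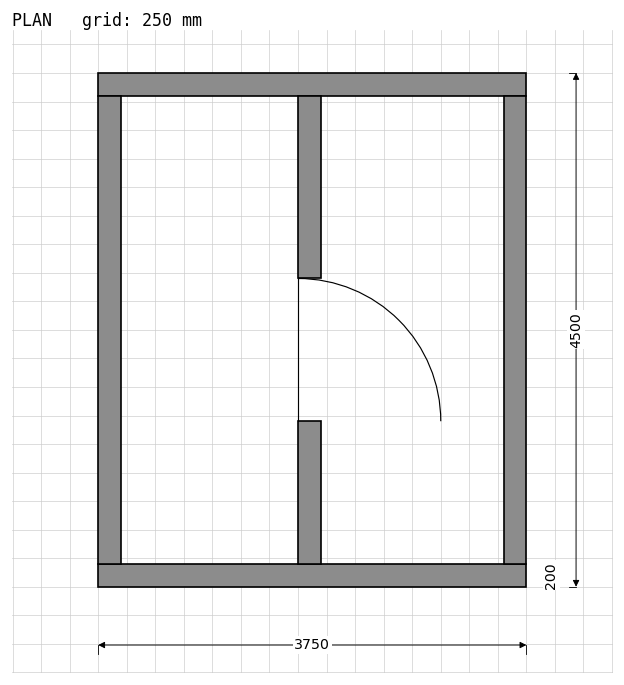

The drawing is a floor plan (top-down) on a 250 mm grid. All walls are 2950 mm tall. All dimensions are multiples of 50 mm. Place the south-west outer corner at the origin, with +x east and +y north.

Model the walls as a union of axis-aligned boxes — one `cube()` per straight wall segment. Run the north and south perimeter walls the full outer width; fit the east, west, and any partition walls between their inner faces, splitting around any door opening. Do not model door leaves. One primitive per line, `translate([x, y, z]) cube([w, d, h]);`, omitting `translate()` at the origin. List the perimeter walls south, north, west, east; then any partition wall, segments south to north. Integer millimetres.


cube([3750, 200, 2950]);
translate([0, 4300, 0]) cube([3750, 200, 2950]);
translate([0, 200, 0]) cube([200, 4100, 2950]);
translate([3550, 200, 0]) cube([200, 4100, 2950]);
translate([1750, 200, 0]) cube([200, 1250, 2950]);
translate([1750, 2700, 0]) cube([200, 1600, 2950]);


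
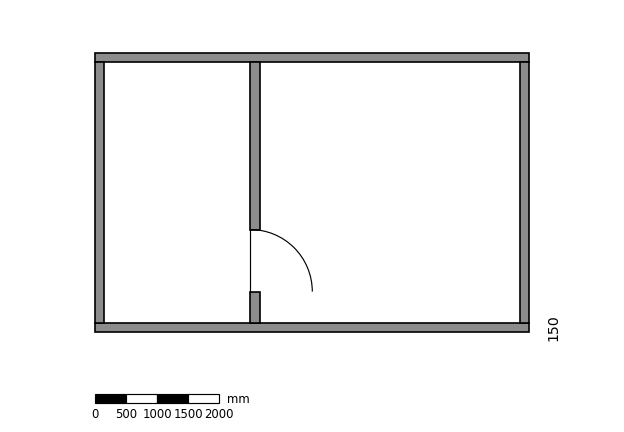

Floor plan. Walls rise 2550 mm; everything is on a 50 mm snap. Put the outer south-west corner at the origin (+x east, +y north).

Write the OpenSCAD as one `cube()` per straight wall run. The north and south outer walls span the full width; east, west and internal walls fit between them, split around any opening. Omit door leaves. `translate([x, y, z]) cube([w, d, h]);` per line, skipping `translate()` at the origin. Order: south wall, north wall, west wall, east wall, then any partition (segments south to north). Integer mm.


cube([7000, 150, 2550]);
translate([0, 4350, 0]) cube([7000, 150, 2550]);
translate([0, 150, 0]) cube([150, 4200, 2550]);
translate([6850, 150, 0]) cube([150, 4200, 2550]);
translate([2500, 150, 0]) cube([150, 500, 2550]);
translate([2500, 1650, 0]) cube([150, 2700, 2550]);


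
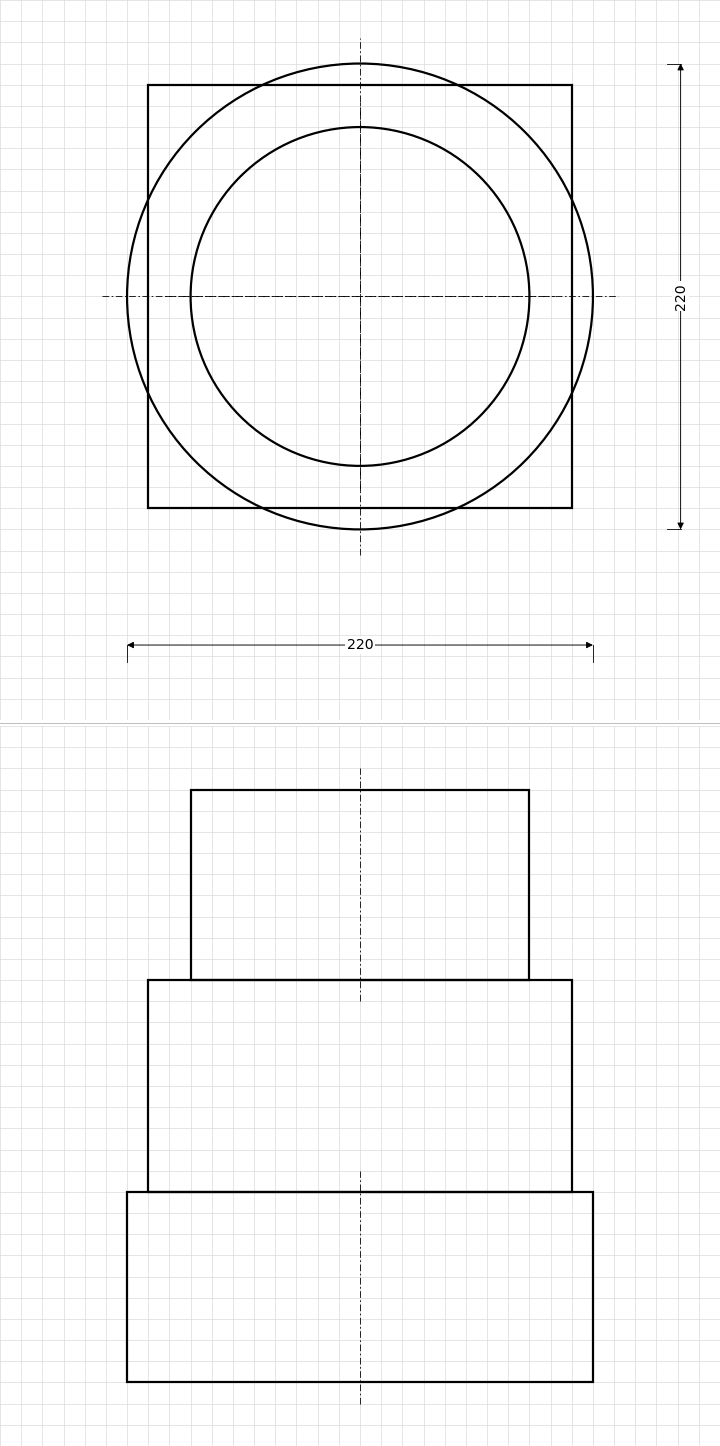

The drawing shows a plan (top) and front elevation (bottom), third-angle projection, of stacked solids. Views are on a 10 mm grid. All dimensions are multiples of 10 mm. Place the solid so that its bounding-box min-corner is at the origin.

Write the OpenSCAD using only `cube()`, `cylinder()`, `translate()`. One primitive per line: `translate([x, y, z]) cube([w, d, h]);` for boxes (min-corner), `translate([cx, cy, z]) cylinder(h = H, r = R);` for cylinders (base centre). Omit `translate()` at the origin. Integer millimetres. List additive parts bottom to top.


translate([110, 110, 0]) cylinder(h = 90, r = 110);
translate([10, 10, 90]) cube([200, 200, 100]);
translate([110, 110, 190]) cylinder(h = 90, r = 80);


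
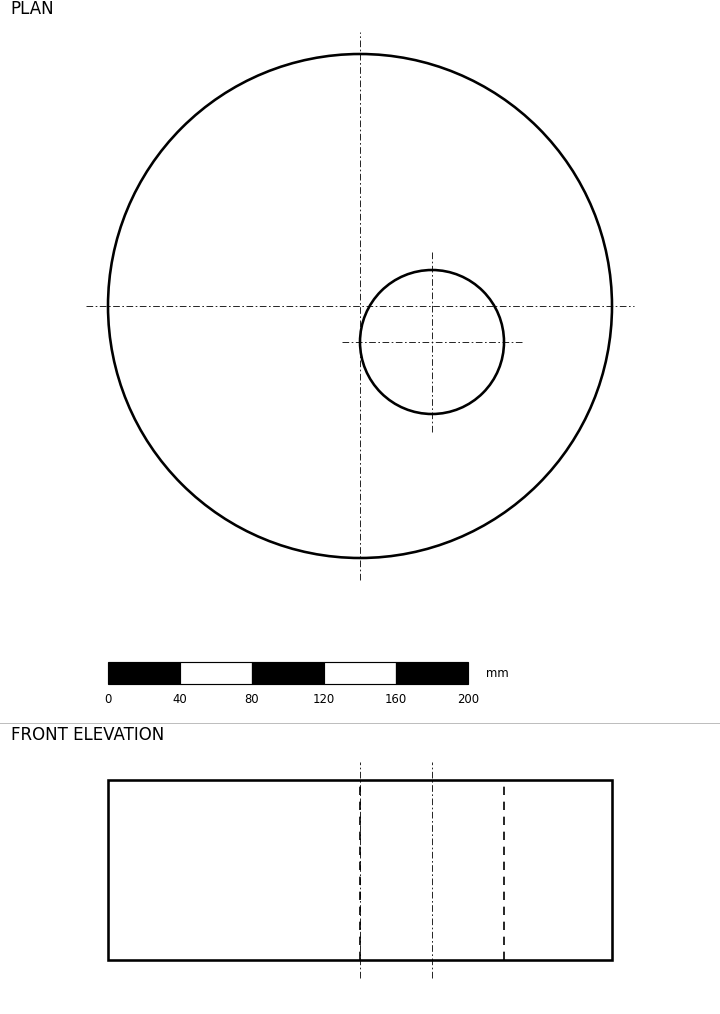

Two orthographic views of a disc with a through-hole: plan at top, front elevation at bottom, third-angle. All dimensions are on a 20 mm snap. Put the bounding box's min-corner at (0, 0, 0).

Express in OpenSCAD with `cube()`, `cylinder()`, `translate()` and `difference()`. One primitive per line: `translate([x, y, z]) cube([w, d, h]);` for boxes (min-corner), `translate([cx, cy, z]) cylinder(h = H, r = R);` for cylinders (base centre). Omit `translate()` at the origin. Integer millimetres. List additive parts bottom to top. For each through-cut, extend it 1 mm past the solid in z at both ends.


difference() {
  translate([140, 140, 0]) cylinder(h = 100, r = 140);
  translate([180, 120, -1]) cylinder(h = 102, r = 40);
}
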